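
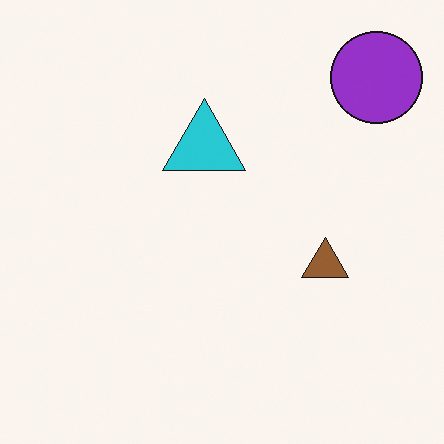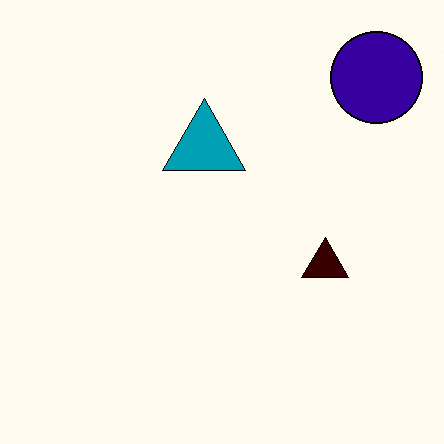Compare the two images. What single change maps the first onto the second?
It was given much higher contrast.

Tones are pushed away from mid-grey across the whole image — a global contrast change.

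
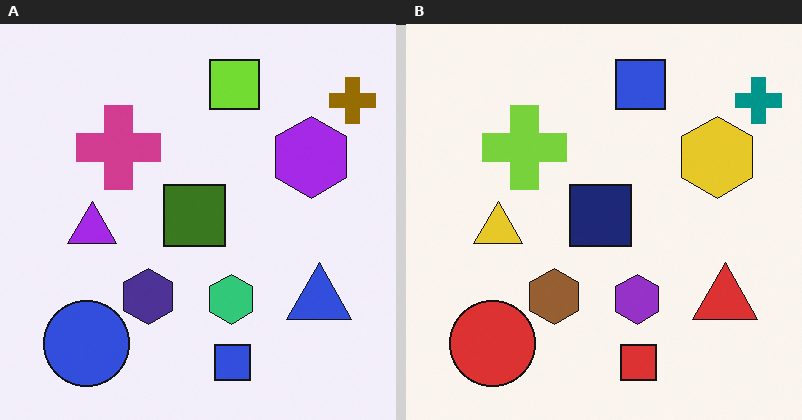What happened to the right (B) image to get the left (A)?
This is the original image hue-shifted by a large amount.

Every shape's color has rotated by the same amount around the hue wheel — a uniform hue shift.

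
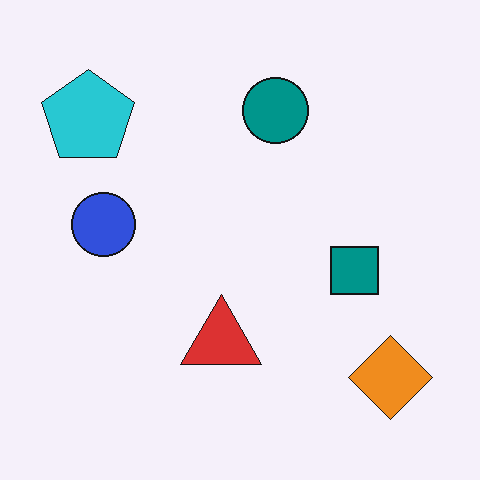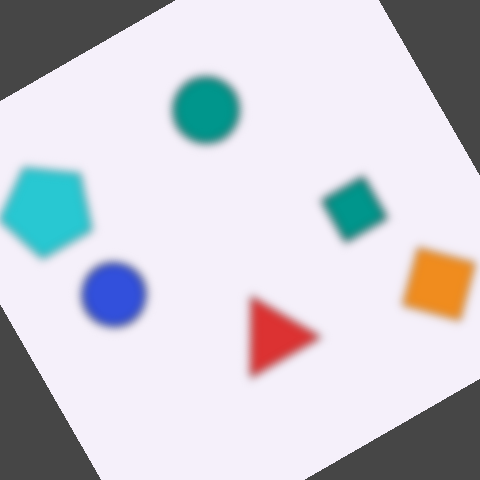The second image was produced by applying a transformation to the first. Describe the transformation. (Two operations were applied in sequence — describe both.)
The image was noticeably gaussian-blurred, then rotated counter-clockwise by a moderate amount.

Shape edges and outlines are uniformly softened across the whole image. Every shape is tilted by the same angle and the image corners show triangular fill wedges — a whole-image rotation by a non-right angle.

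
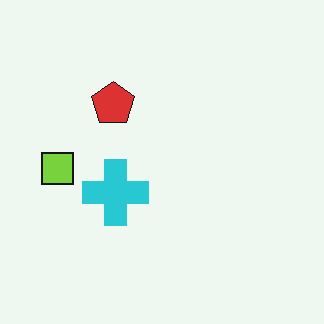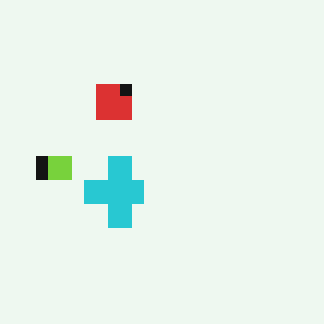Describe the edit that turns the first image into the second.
The image was coarsely pixelated.

Shapes are reduced to large square blocks; fine edges and outlines are lost — a downscale-then-upscale (mosaic) effect.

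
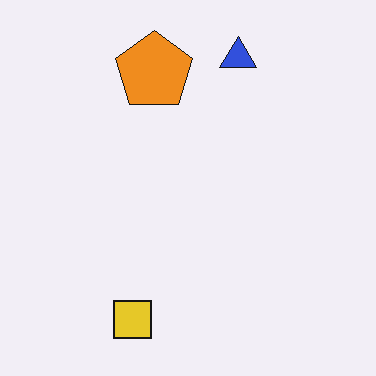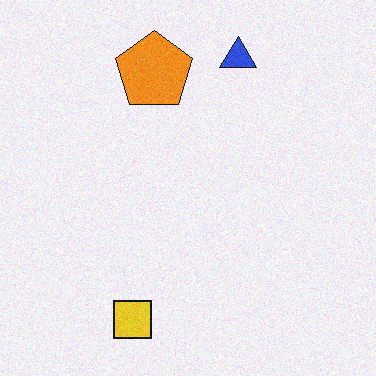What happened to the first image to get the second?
It was degraded with subtle gaussian noise.

Random speckle covers the whole image, including the flat background.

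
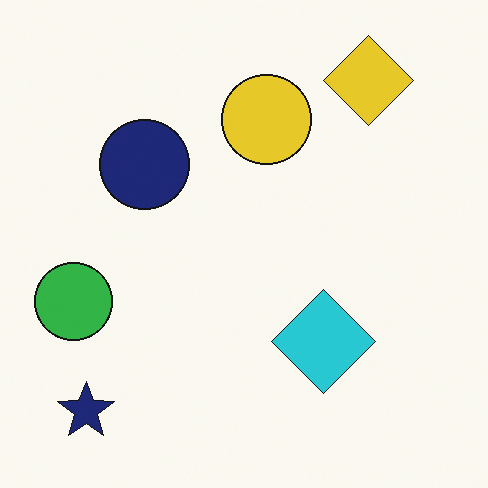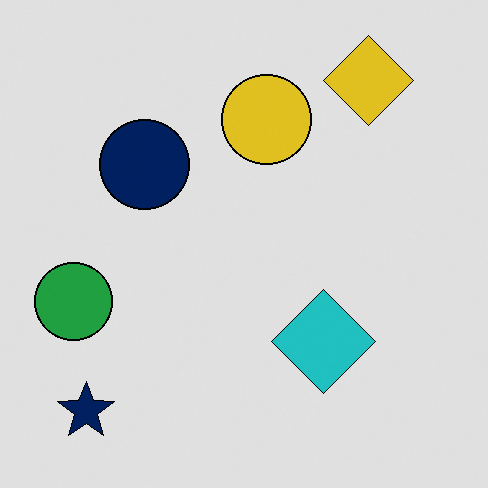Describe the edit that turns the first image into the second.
The transformation is: moderately posterized.

Each flat color has snapped to a coarser quantized level — most visibly, the near-white background has dropped to a flat grey.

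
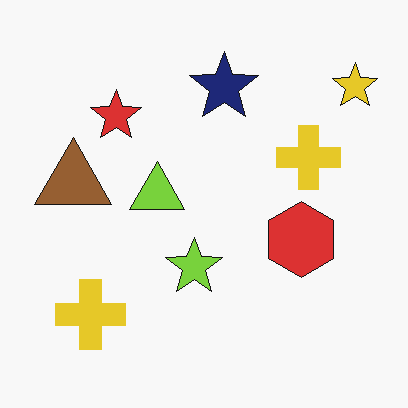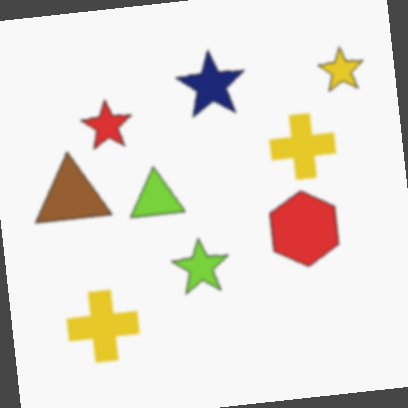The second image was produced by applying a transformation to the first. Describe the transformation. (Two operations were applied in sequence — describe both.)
It was given a subtle gaussian blur, then rotated counter-clockwise by a small amount.

Shape edges and outlines are uniformly softened across the whole image. Every shape is tilted by the same angle and the image corners show triangular fill wedges — a whole-image rotation by a non-right angle.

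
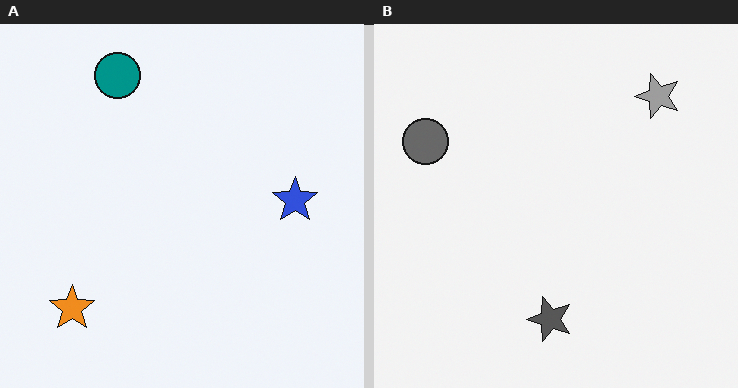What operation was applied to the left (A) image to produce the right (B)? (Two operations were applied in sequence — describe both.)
The right (B) image is the left (A) converted to grayscale, then transposed (reflected across the top-left ↔ bottom-right diagonal).

All color is removed — every shape is now a shade of grey. Shapes have swapped their row and column positions — what was in the top-right is now in the bottom-left — a diagonal reflection.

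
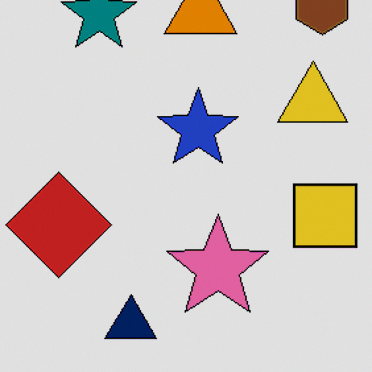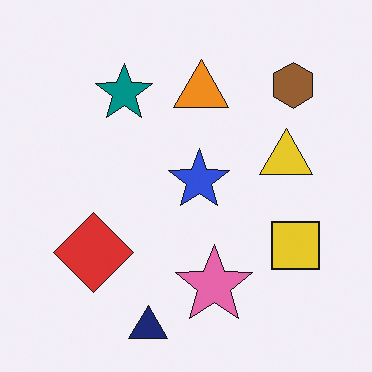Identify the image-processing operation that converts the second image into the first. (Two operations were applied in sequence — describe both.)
Cropped slightly and scaled back up, then moderately posterized.

The visible shapes are larger and the field of view is narrower; shapes near the original edges may be partly or wholly outside the frame — a crop-and-rescale. Each flat color has snapped to a coarser quantized level — most visibly, the near-white background has dropped to a flat grey.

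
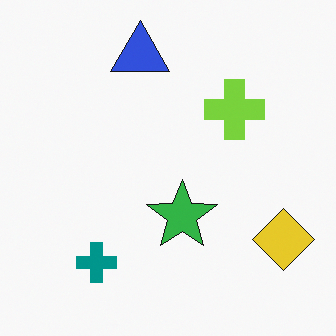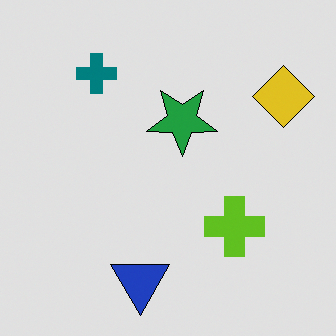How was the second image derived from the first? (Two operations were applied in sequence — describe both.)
The image was posterized to a reduced palette, then flipped vertically (top ↔ bottom).

Each flat color has snapped to a coarser quantized level — most visibly, the near-white background has dropped to a flat grey. The blue triangle is in the top of the first image and the bottom of the second — shapes on opposite sides of the horizontal midline have swapped in a mirror flip.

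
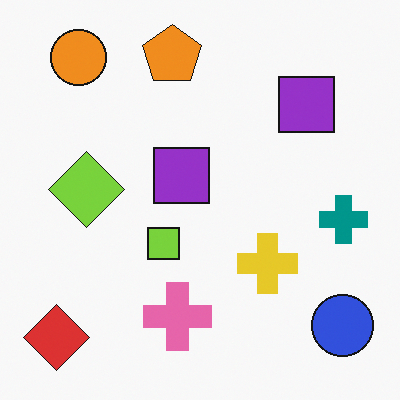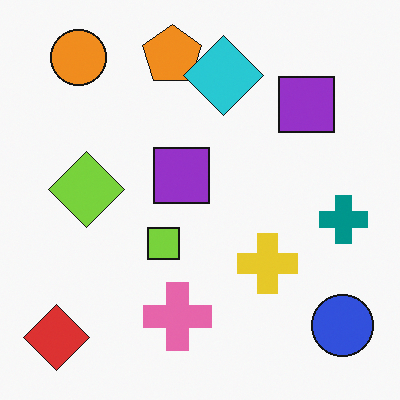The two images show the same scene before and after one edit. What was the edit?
The transformation is: overlaid with an additional cyan diamond.

A cyan diamond appears in the second image that is absent from the first.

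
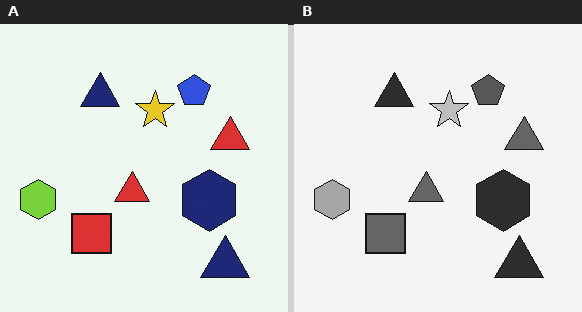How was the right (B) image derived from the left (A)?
This is the original image converted to grayscale.

All color is removed — every shape is now a shade of grey.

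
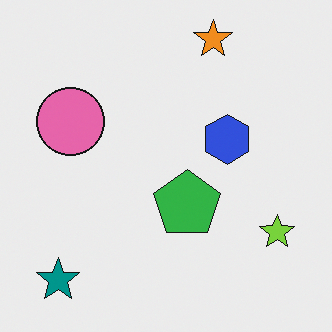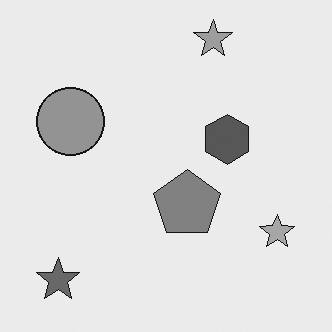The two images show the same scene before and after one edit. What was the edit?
This is the original image converted to grayscale.

All color is removed — every shape is now a shade of grey.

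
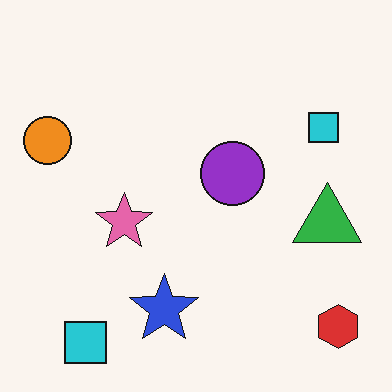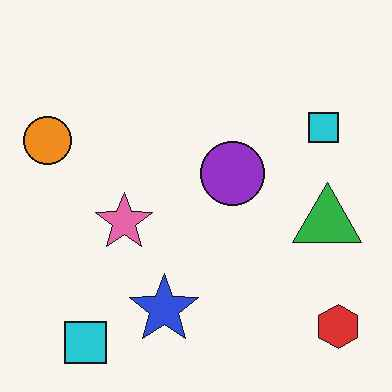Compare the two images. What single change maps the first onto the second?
The second image is the first given moderate JPEG compression.

Blocky 8×8 compression artifacts appear around shape edges and the flat background shows ringing — characteristic JPEG degradation.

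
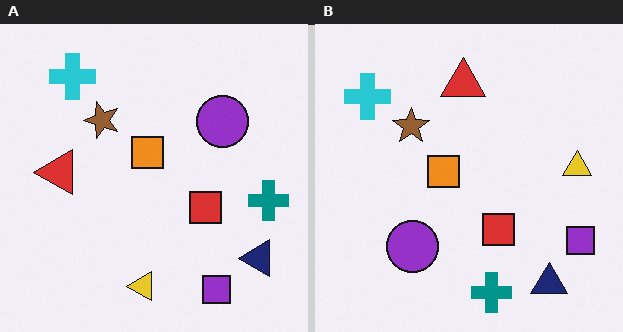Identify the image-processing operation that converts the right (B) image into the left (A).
The left (A) image is the right (B) transposed (reflected across the top-left ↔ bottom-right diagonal).

Shapes have swapped their row and column positions — what was in the top-right is now in the bottom-left — a diagonal reflection.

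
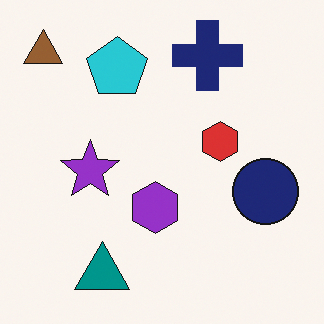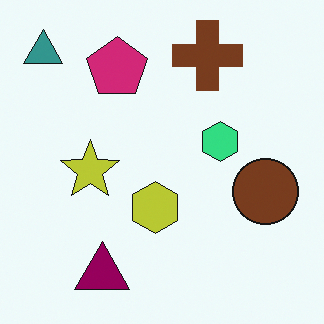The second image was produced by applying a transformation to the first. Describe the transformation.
Hue-shifted by a moderate amount.

Every shape's color has rotated by the same amount around the hue wheel — a uniform hue shift.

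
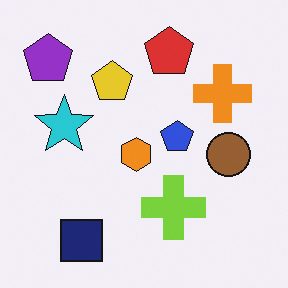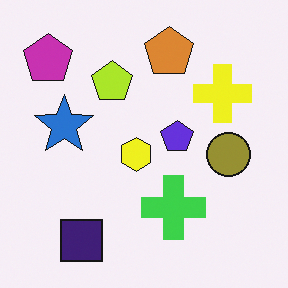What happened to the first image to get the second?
The transformation is: hue-shifted by a small amount.

Every shape's color has rotated by the same amount around the hue wheel — a uniform hue shift.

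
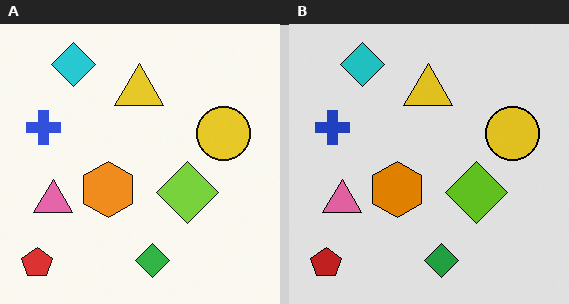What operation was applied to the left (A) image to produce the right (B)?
The transformation is: posterized to a reduced palette.

Each flat color has snapped to a coarser quantized level — most visibly, the near-white background has dropped to a flat grey.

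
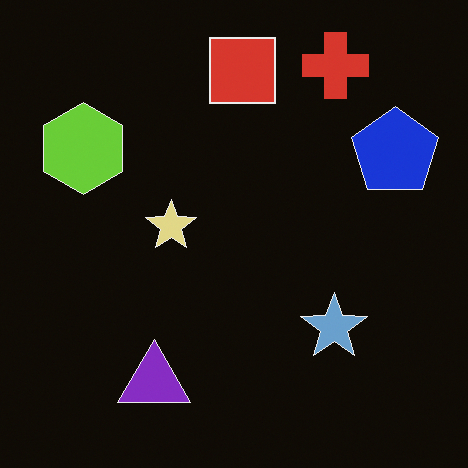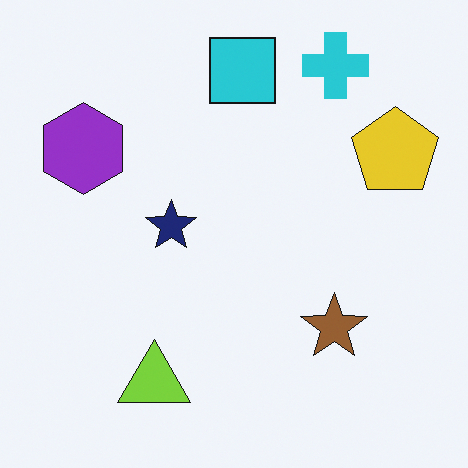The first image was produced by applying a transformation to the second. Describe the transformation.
It was color-inverted (negative).

The light background has become dark and every shape's color is its complement — a photographic negative.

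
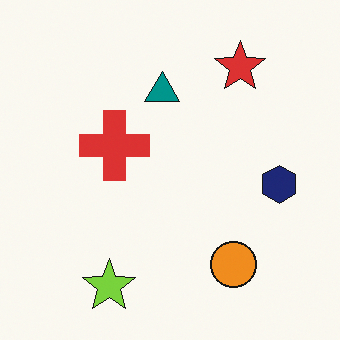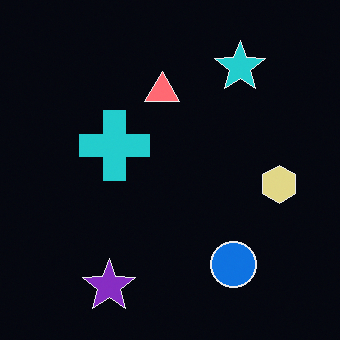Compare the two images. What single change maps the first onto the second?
This is the original image color-inverted (negative).

The light background has become dark and every shape's color is its complement — a photographic negative.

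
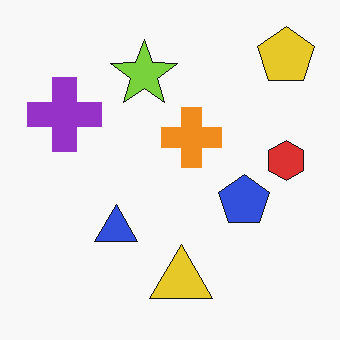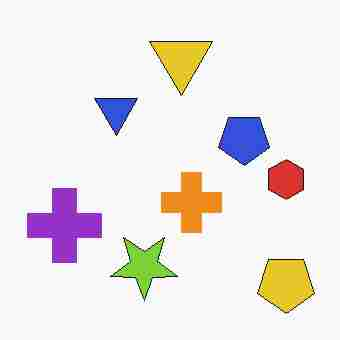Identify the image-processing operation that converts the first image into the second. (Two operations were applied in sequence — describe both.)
Flipped vertically (top ↔ bottom), then heavily JPEG-compressed with obvious blocking artifacts.

The yellow pentagon is in the top-right of the first image and the bottom-right of the second — shapes on opposite sides of the horizontal midline have swapped in a mirror flip. Blocky 8×8 compression artifacts appear around shape edges and the flat background shows ringing — characteristic JPEG degradation.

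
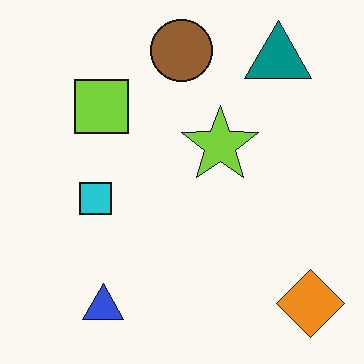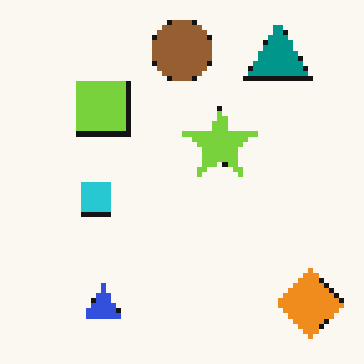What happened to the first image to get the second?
Mildly pixelated.

Shapes are reduced to large square blocks; fine edges and outlines are lost — a downscale-then-upscale (mosaic) effect.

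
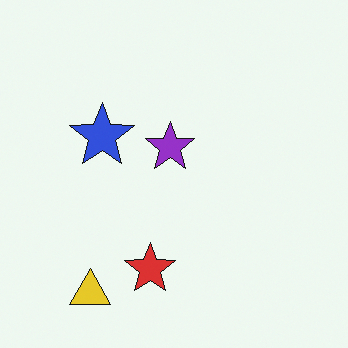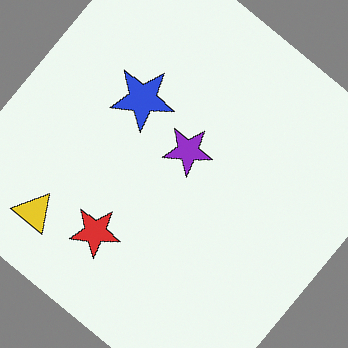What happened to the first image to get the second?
The image was rotated clockwise by a large amount — several tens of degrees.

Every shape is tilted by the same angle and the image corners show triangular fill wedges — a whole-image rotation by a non-right angle.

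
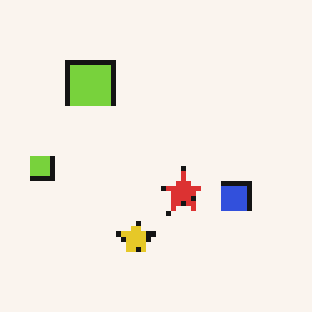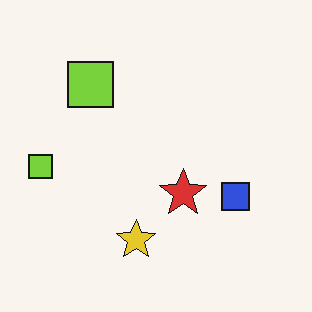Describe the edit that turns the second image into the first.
The transformation is: mildly pixelated.

Shapes are reduced to large square blocks; fine edges and outlines are lost — a downscale-then-upscale (mosaic) effect.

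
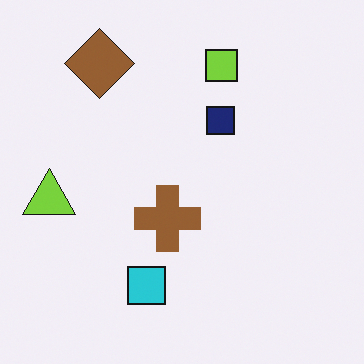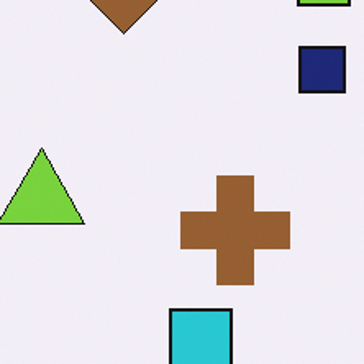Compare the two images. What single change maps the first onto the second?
This is the original image cropped tightly and scaled back up.

The visible shapes are larger and the field of view is narrower; shapes near the original edges may be partly or wholly outside the frame — a crop-and-rescale.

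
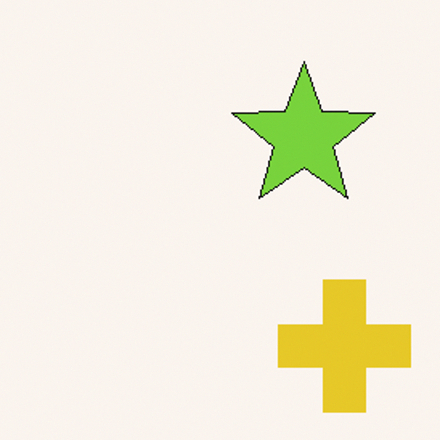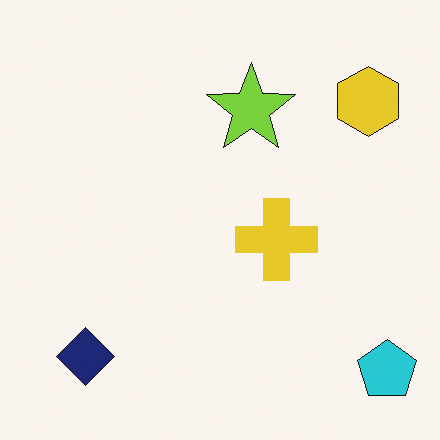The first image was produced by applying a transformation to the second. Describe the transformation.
This is the original image cropped slightly and scaled back up.

The visible shapes are larger and the field of view is narrower; shapes near the original edges may be partly or wholly outside the frame — a crop-and-rescale.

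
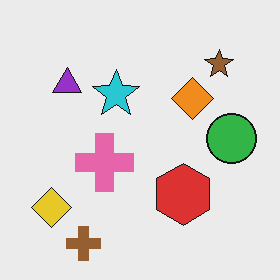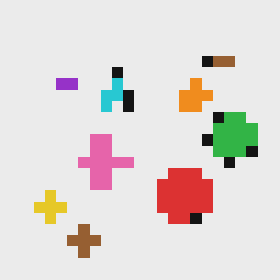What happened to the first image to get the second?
The second image is the first coarsely pixelated.

Shapes are reduced to large square blocks; fine edges and outlines are lost — a downscale-then-upscale (mosaic) effect.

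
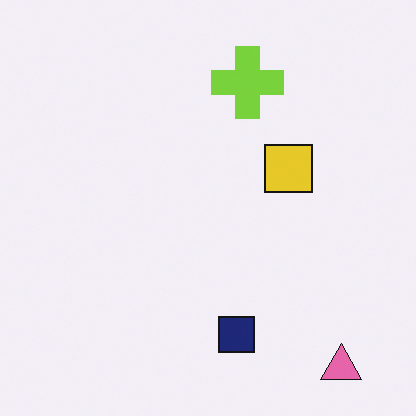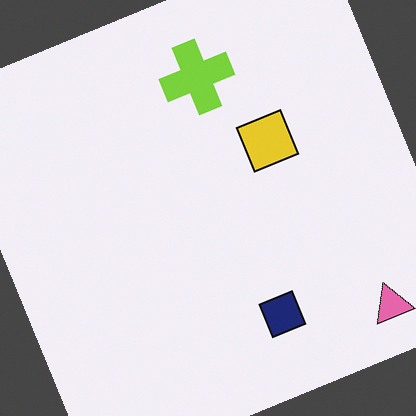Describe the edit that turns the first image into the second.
The image was rotated counter-clockwise by a clearly visible amount.

Every shape is tilted by the same angle and the image corners show triangular fill wedges — a whole-image rotation by a non-right angle.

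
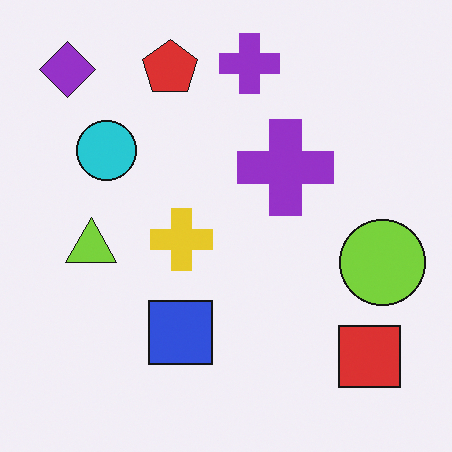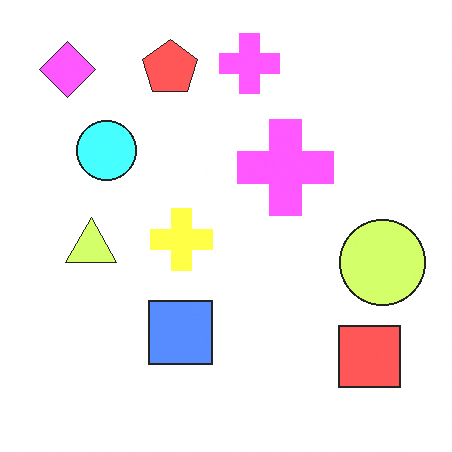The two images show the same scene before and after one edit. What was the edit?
This is the original image noticeably brightened.

Every pixel — background and shapes alike — is uniformly brightened.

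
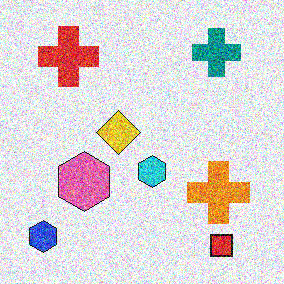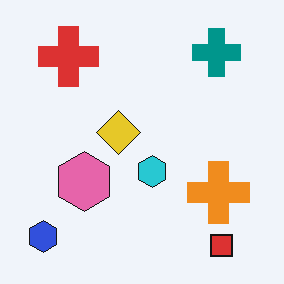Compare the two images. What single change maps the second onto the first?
The image was degraded with a thick layer of grain.

Random speckle covers the whole image, including the flat background.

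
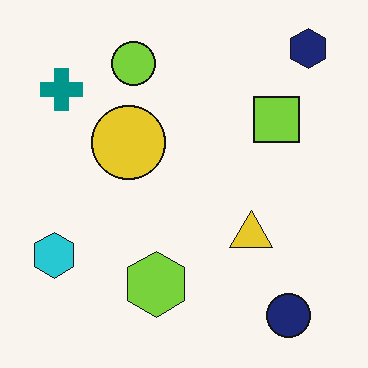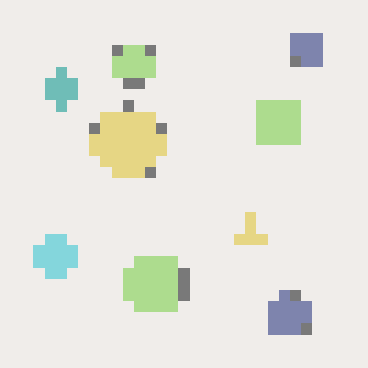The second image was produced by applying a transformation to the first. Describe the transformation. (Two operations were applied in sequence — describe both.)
The image was given much lower contrast, then coarsely pixelated.

Tones are pushed toward mid-grey across the whole image — a global contrast change. Shapes are reduced to large square blocks; fine edges and outlines are lost — a downscale-then-upscale (mosaic) effect.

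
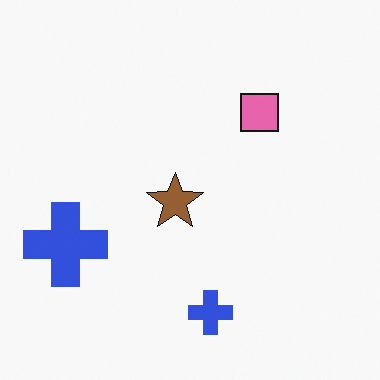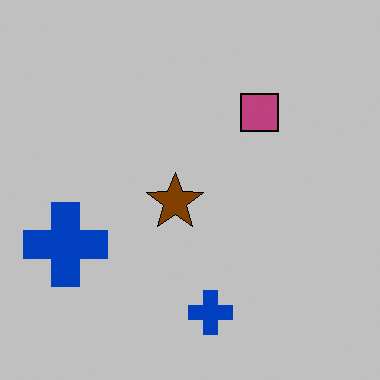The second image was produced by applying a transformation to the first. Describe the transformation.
This is the original image heavily posterized to just a handful of flat colors.

Each flat color has snapped to a coarser quantized level — most visibly, the near-white background has dropped to a flat grey.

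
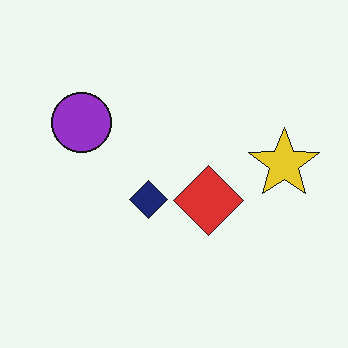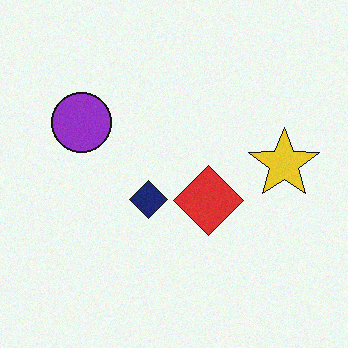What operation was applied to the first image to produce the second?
The second image is the first degraded with light additive noise.

Random speckle covers the whole image, including the flat background.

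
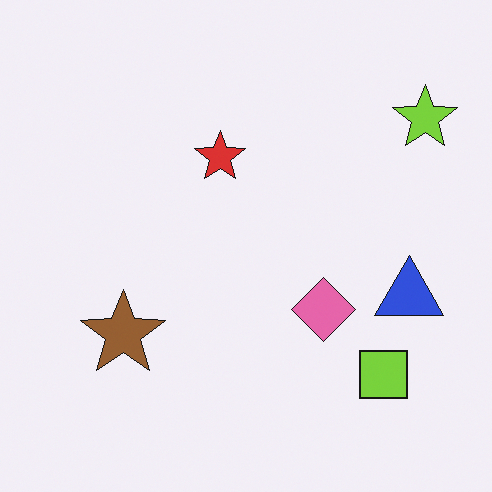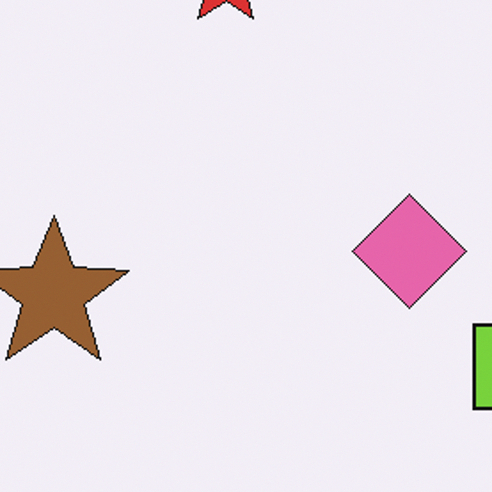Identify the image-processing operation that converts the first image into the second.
The second image is the first cropped tightly and scaled back up.

The visible shapes are larger and the field of view is narrower; shapes near the original edges may be partly or wholly outside the frame — a crop-and-rescale.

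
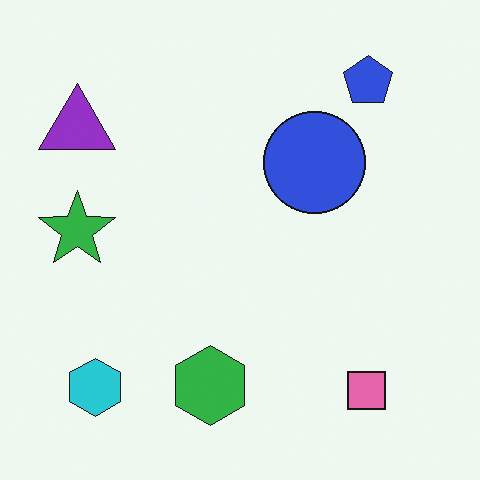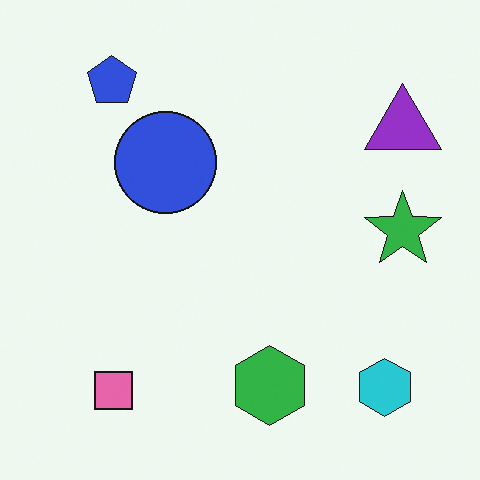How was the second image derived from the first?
The transformation is: flipped horizontally (left ↔ right).

The purple triangle is in the top-left of the first image and the top-right of the second — shapes on opposite sides of the vertical midline have swapped in a mirror flip.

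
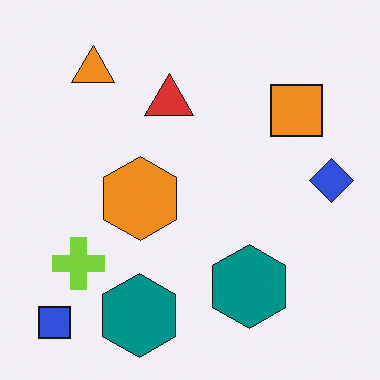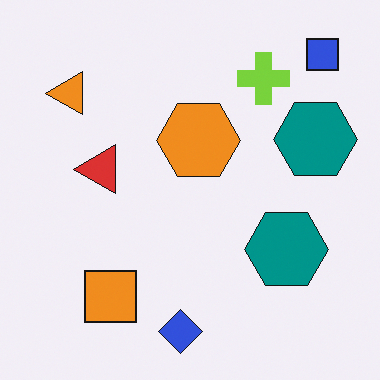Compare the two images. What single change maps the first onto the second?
The image was transposed (reflected across the top-left ↔ bottom-right diagonal).

Shapes have swapped their row and column positions — what was in the top-right is now in the bottom-left — a diagonal reflection.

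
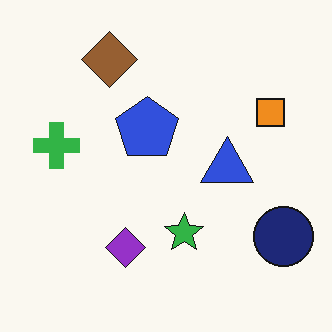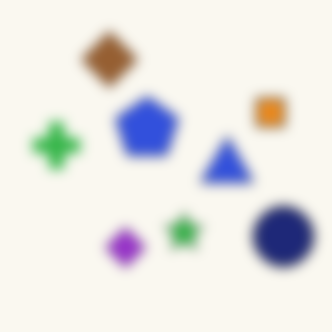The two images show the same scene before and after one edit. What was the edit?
This is the original image strongly gaussian-blurred.

Shape edges and outlines are uniformly softened across the whole image.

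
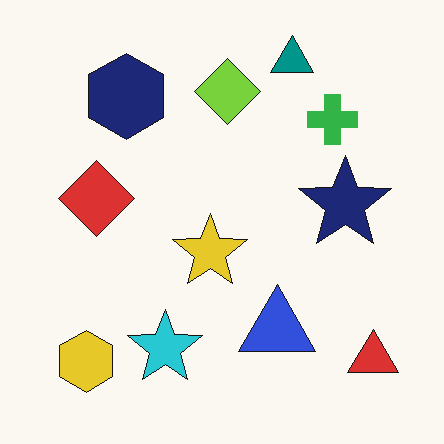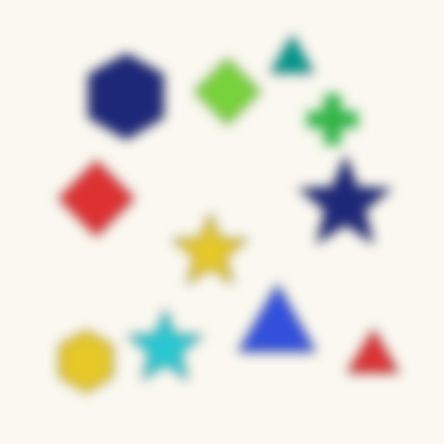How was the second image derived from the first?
It was strongly gaussian-blurred.

Shape edges and outlines are uniformly softened across the whole image.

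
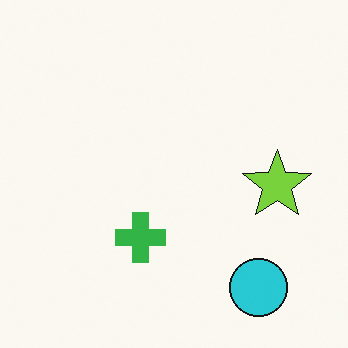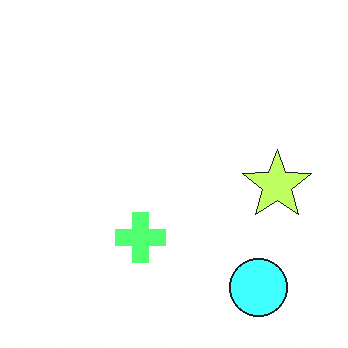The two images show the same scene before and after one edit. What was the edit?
The image was substantially brightened.

Every pixel — background and shapes alike — is uniformly brightened.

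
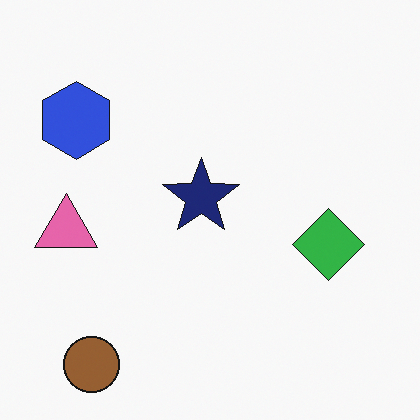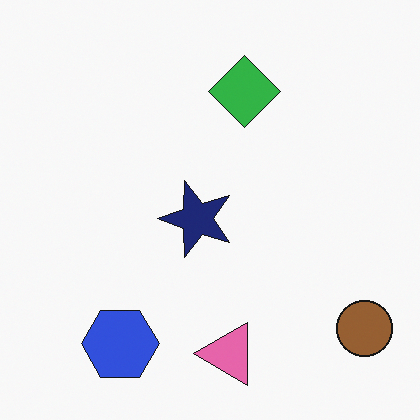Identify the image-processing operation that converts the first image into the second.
The image was rotated 90° counter-clockwise.

The brown circle sits in the bottom-left of the first image and the bottom-right of the second — consistent with a whole-image 90° counter-clockwise rotation.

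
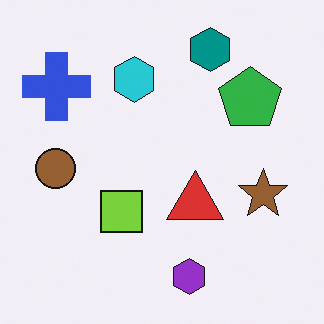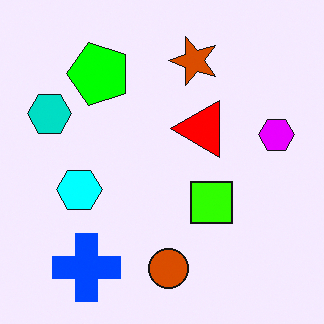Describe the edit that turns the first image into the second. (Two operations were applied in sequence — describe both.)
Rotated 90° counter-clockwise, then heavily oversaturated.

The blue cross sits in the top-left of the first image and the bottom-left of the second — consistent with a whole-image 90° counter-clockwise rotation. All colors are more vivid — a global saturation change.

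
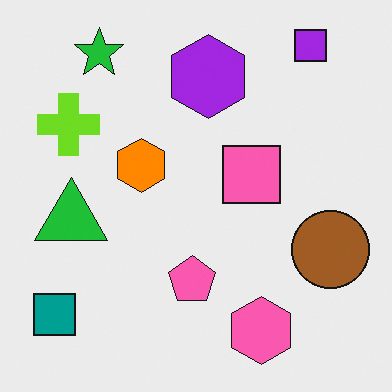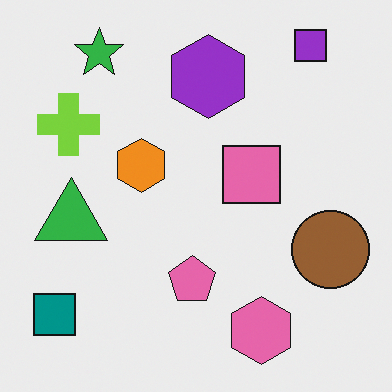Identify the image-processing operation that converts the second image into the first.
The first image is the second slightly oversaturated.

All colors are more vivid — a global saturation change.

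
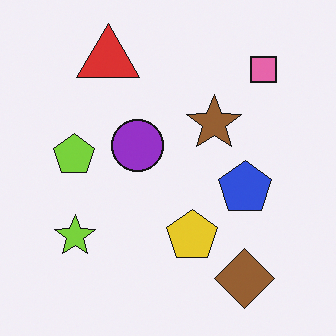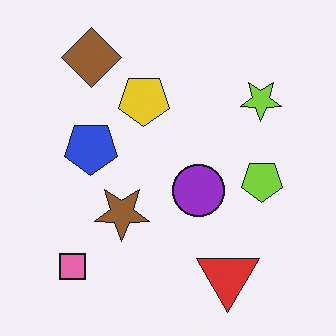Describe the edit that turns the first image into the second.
This is the original image rotated 180°.

The pink square sits in the top-right of the first image and the bottom-left of the second — consistent with a whole-image 180° rotation.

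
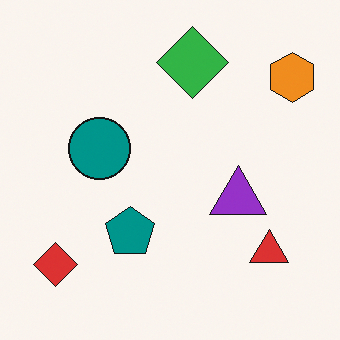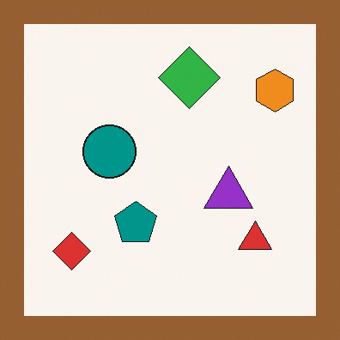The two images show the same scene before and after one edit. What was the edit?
The image was framed with a brown border.

A solid brown frame runs around the edge of the second image, with the content slightly shrunk inside it.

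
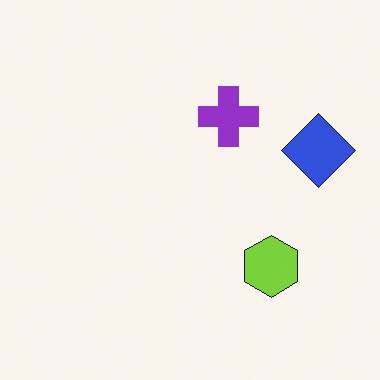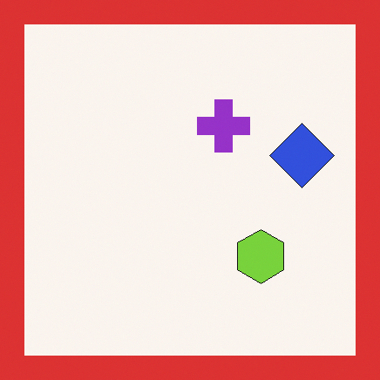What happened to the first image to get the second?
Framed with a red border.

A solid red frame runs around the edge of the second image, with the content slightly shrunk inside it.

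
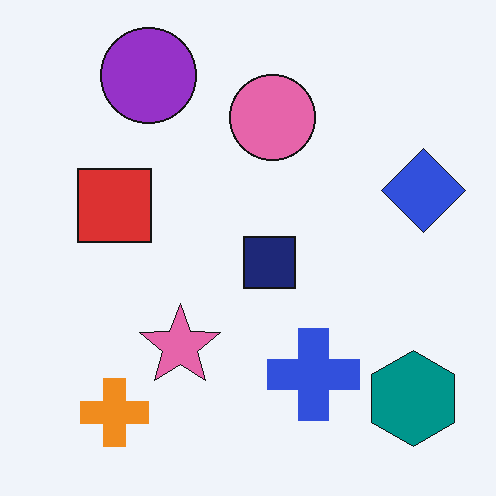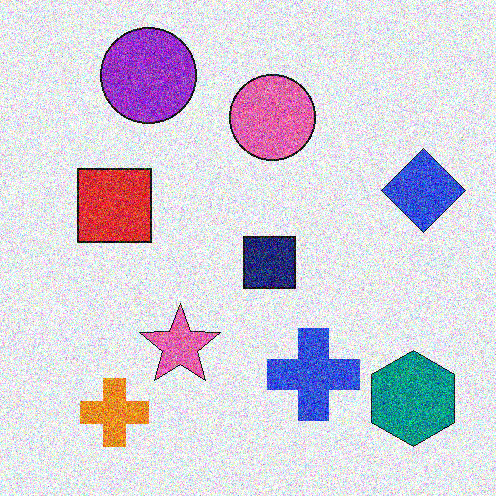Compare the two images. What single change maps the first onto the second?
The second image is the first degraded with strong gaussian noise.

Random speckle covers the whole image, including the flat background.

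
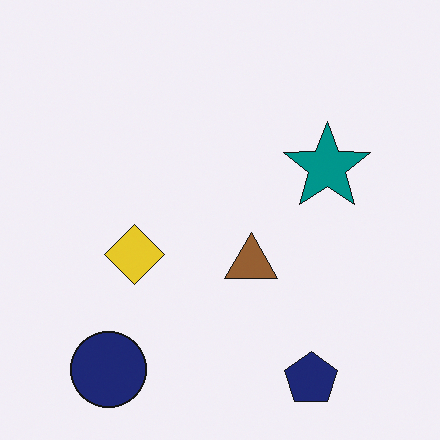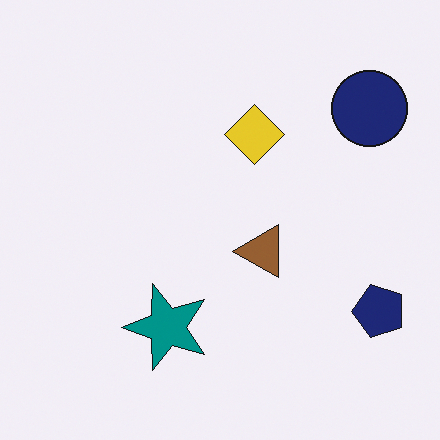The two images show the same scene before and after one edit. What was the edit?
The transformation is: transposed (reflected across the top-left ↔ bottom-right diagonal).

Shapes have swapped their row and column positions — what was in the top-right is now in the bottom-left — a diagonal reflection.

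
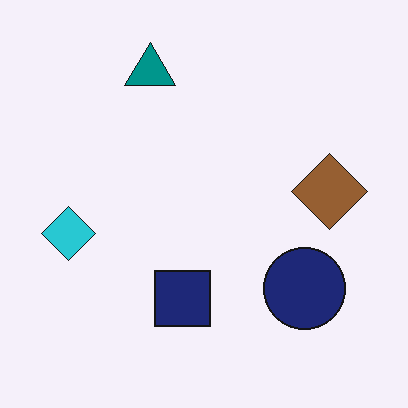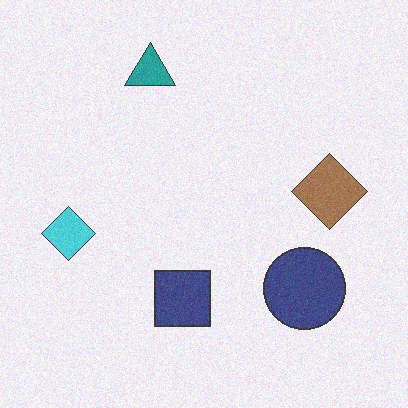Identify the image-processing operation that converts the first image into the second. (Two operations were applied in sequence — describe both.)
The image was given slightly reduced contrast, then degraded with subtle gaussian noise.

Tones are pushed toward mid-grey across the whole image — a global contrast change. Random speckle covers the whole image, including the flat background.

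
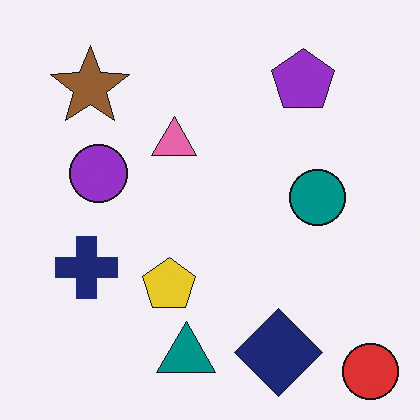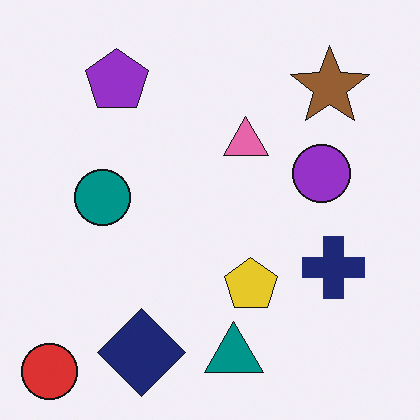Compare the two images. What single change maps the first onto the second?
Flipped horizontally (left ↔ right).

The red circle is in the bottom-right of the first image and the bottom-left of the second — shapes on opposite sides of the vertical midline have swapped in a mirror flip.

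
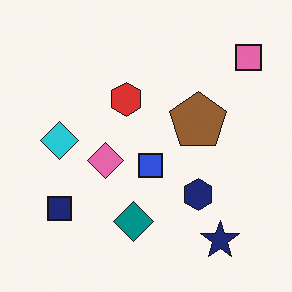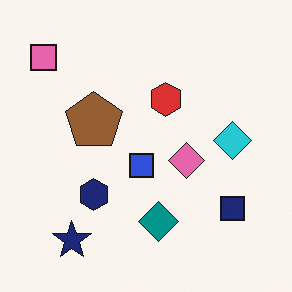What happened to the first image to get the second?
Flipped horizontally (left ↔ right).

The pink square is in the top-right of the first image and the top-left of the second — shapes on opposite sides of the vertical midline have swapped in a mirror flip.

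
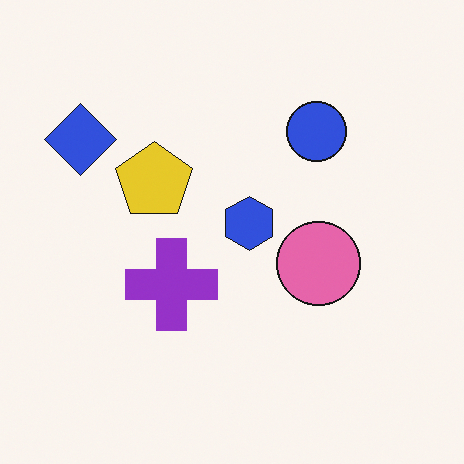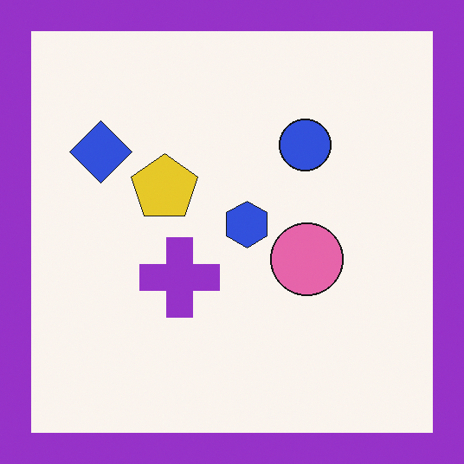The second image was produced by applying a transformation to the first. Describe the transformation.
The second image is the first framed with a purple border.

A solid purple frame runs around the edge of the second image, with the content slightly shrunk inside it.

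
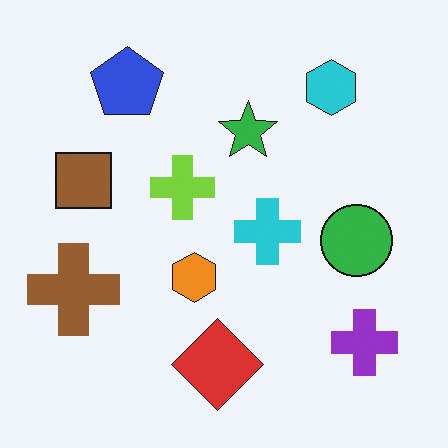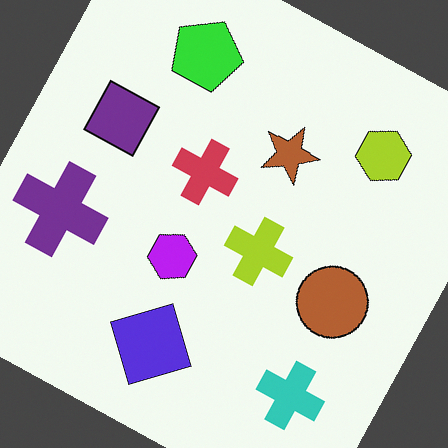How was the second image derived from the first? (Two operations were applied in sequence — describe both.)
It was hue-shifted through roughly half the color wheel, then rotated clockwise by a moderate amount.

Every shape's color has rotated by the same amount around the hue wheel — a uniform hue shift. Every shape is tilted by the same angle and the image corners show triangular fill wedges — a whole-image rotation by a non-right angle.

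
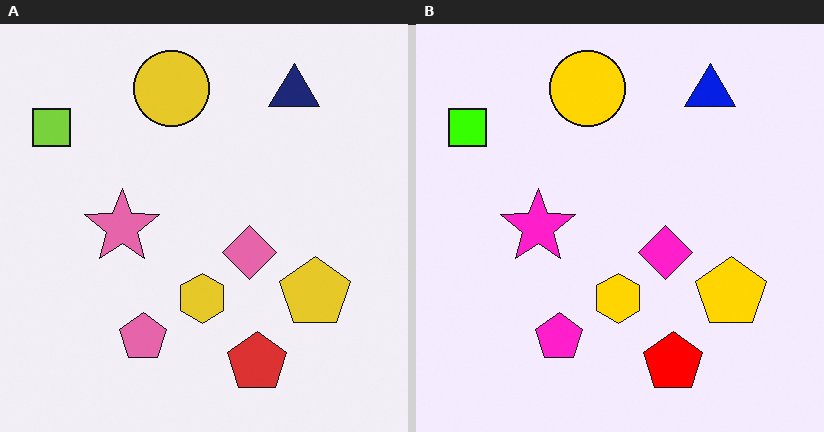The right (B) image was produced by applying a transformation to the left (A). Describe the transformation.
Heavily oversaturated.

All colors are more vivid — a global saturation change.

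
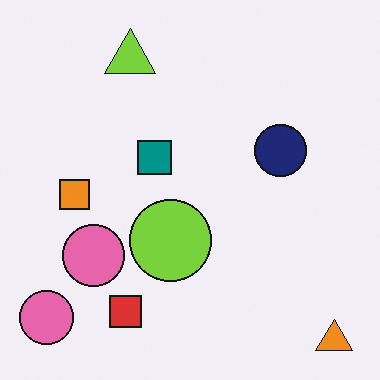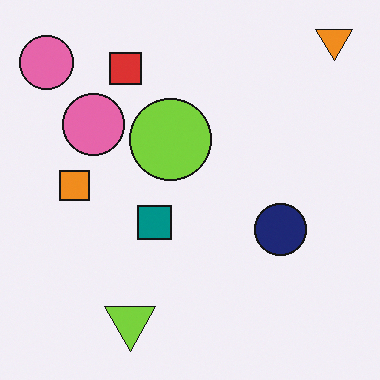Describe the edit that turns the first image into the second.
The second image is the first flipped vertically (top ↔ bottom).

The orange triangle is in the bottom-right of the first image and the top-right of the second — shapes on opposite sides of the horizontal midline have swapped in a mirror flip.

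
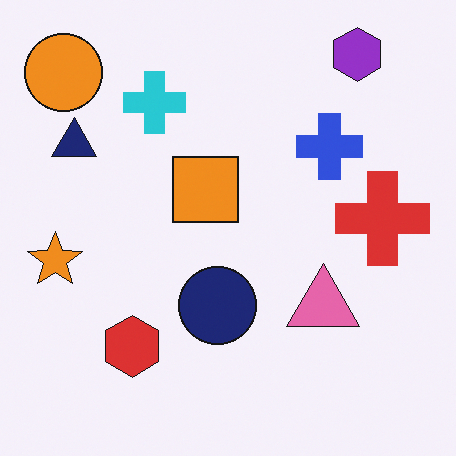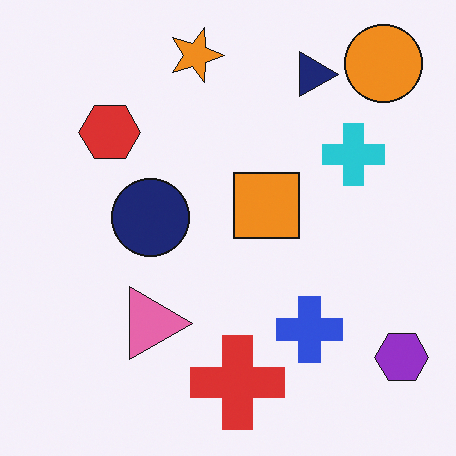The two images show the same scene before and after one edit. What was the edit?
The transformation is: rotated 90° clockwise.

The orange circle sits in the top-left of the first image and the top-right of the second — consistent with a whole-image 90° clockwise rotation.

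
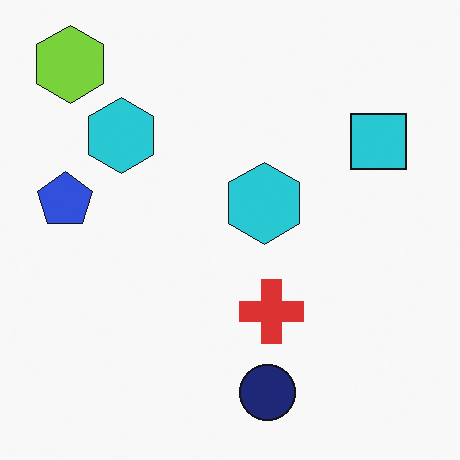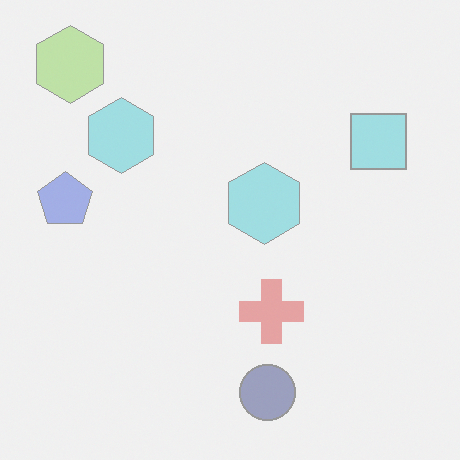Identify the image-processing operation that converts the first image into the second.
Given much lower contrast.

Tones are pushed toward mid-grey across the whole image — a global contrast change.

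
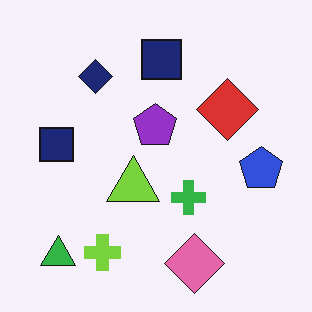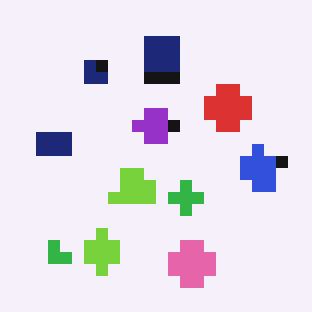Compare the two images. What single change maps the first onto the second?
Coarsely pixelated.

Shapes are reduced to large square blocks; fine edges and outlines are lost — a downscale-then-upscale (mosaic) effect.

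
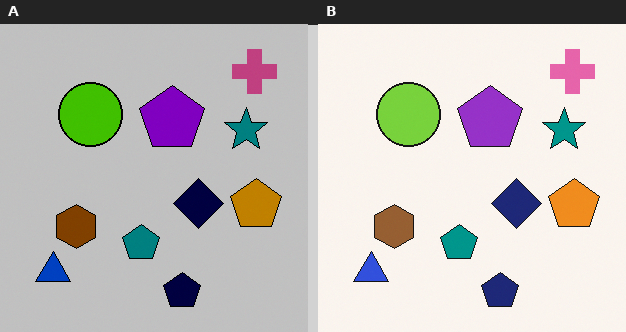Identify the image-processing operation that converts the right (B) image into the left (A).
The left (A) image is the right (B) aggressively posterized.

Each flat color has snapped to a coarser quantized level — most visibly, the near-white background has dropped to a flat grey.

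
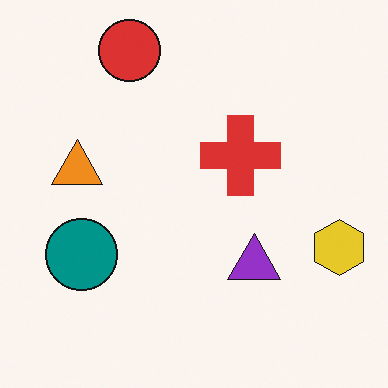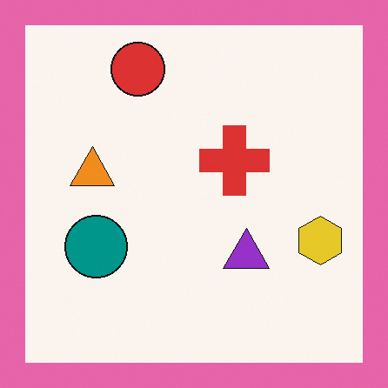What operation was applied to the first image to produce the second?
The transformation is: framed with a pink border.

A solid pink frame runs around the edge of the second image, with the content slightly shrunk inside it.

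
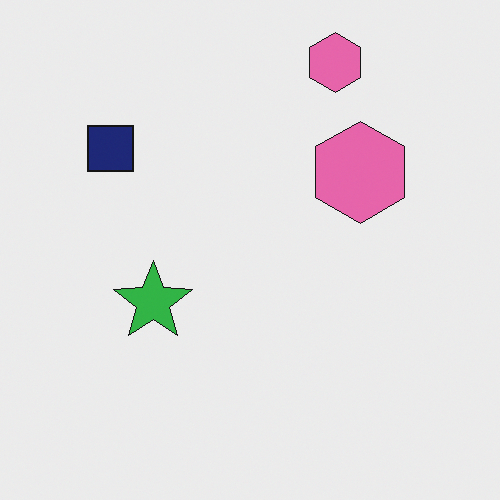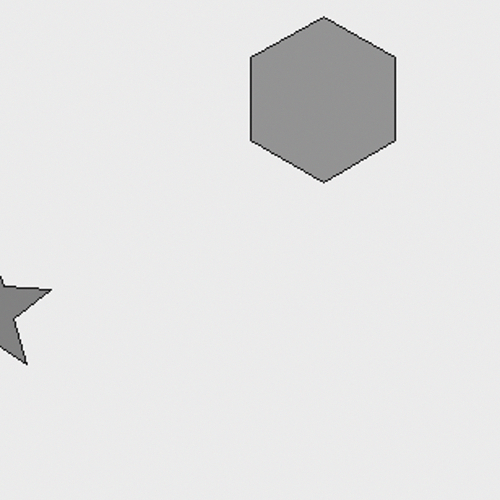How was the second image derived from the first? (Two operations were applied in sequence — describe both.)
The image was cropped to a noticeably smaller region and rescaled, then converted to grayscale.

The visible shapes are larger and the field of view is narrower; shapes near the original edges may be partly or wholly outside the frame — a crop-and-rescale. All color is removed — every shape is now a shade of grey.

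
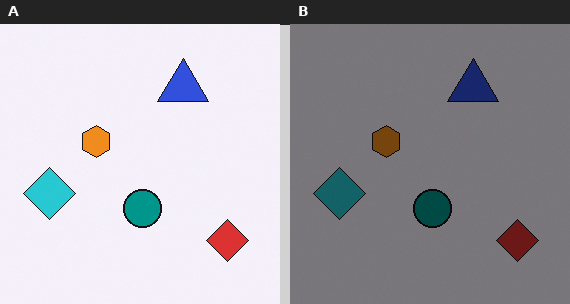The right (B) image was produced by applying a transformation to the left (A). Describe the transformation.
The image was noticeably darkened.

Every pixel — background and shapes alike — is uniformly darkened.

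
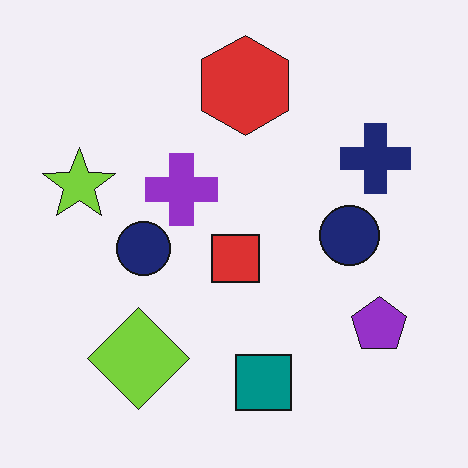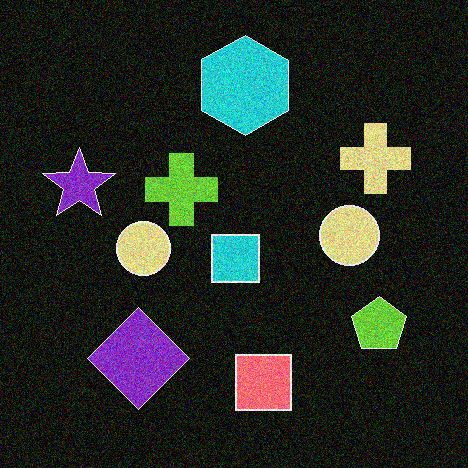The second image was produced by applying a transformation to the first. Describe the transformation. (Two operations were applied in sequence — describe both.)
The transformation is: color-inverted (negative), then degraded with moderate additive noise.

The light background has become dark and every shape's color is its complement — a photographic negative. Random speckle covers the whole image, including the flat background.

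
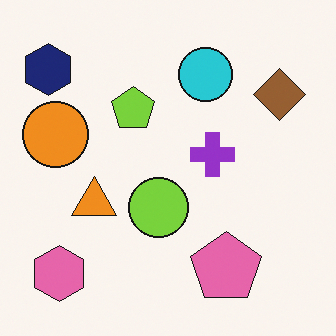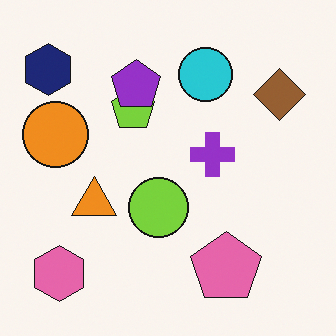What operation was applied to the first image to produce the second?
The second image is the first overlaid with an additional purple pentagon.

A purple pentagon appears in the second image that is absent from the first.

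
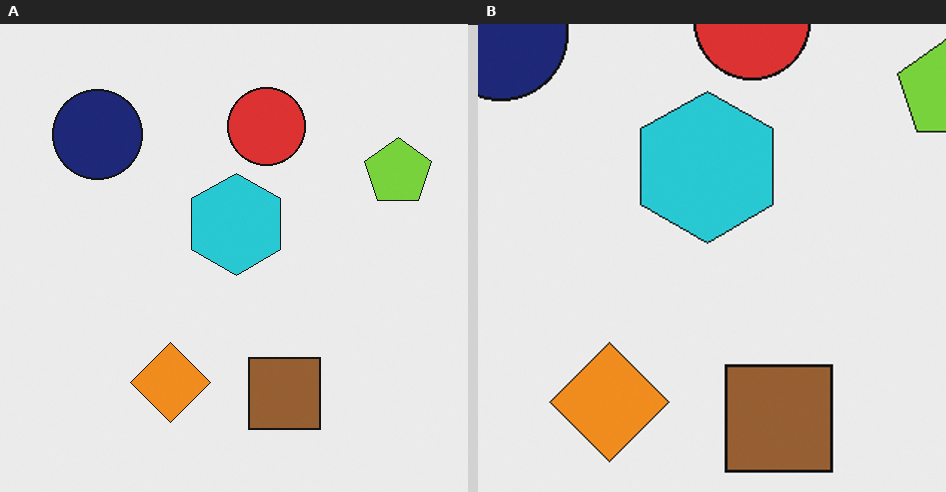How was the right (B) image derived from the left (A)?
The transformation is: cropped slightly and scaled back up.

The visible shapes are larger and the field of view is narrower; shapes near the original edges may be partly or wholly outside the frame — a crop-and-rescale.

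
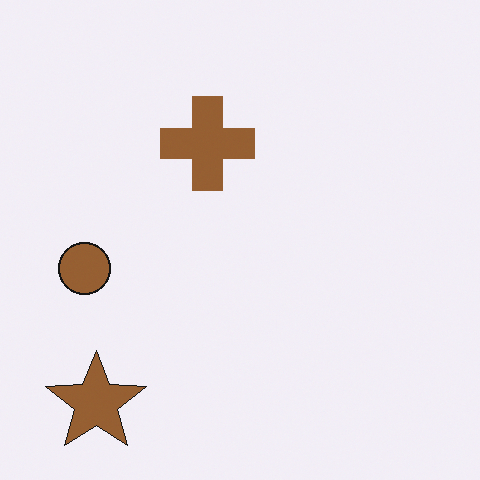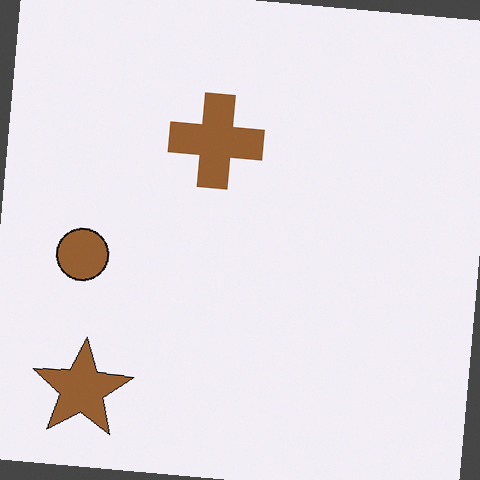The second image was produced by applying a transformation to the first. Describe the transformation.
It was rotated clockwise by a few degrees.

Every shape is tilted by the same angle and the image corners show triangular fill wedges — a whole-image rotation by a non-right angle.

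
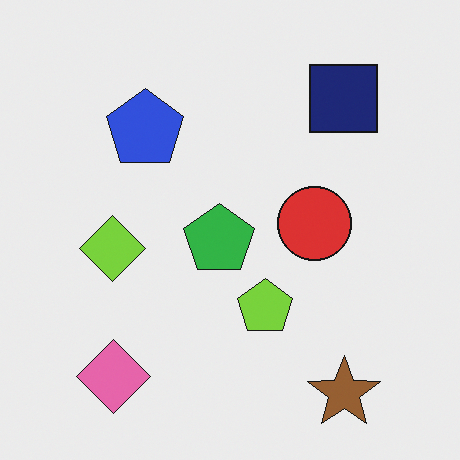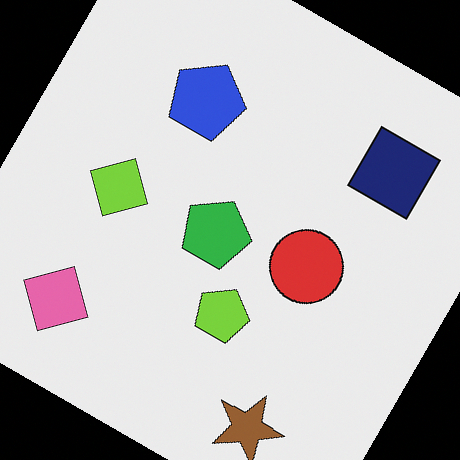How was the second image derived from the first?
It was rotated clockwise by a moderate amount.

Every shape is tilted by the same angle and the image corners show triangular fill wedges — a whole-image rotation by a non-right angle.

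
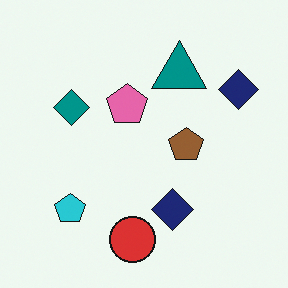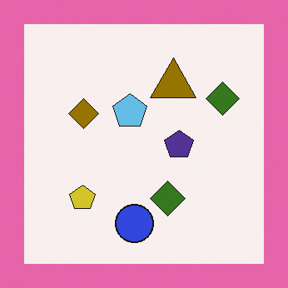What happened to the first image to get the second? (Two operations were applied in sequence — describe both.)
It was hue-shifted through roughly half the color wheel, then framed with a pink border.

Every shape's color has rotated by the same amount around the hue wheel — a uniform hue shift. A solid pink frame runs around the edge of the second image, with the content slightly shrunk inside it.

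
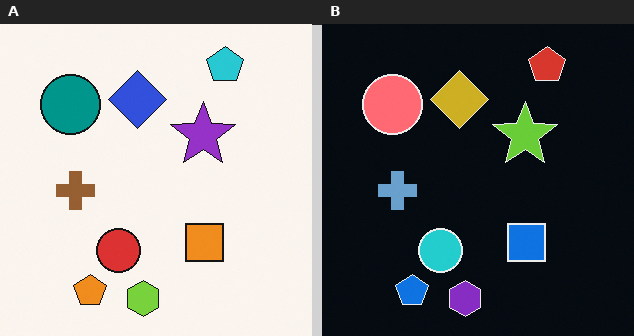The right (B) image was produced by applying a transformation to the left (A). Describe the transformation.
Color-inverted (negative).

The light background has become dark and every shape's color is its complement — a photographic negative.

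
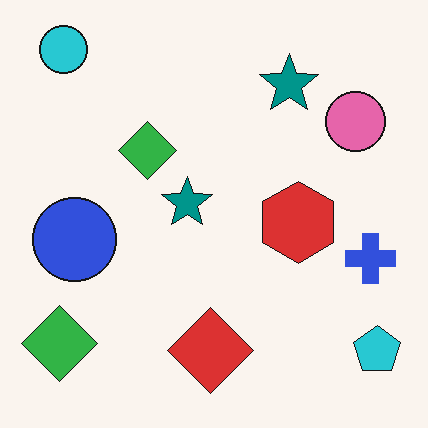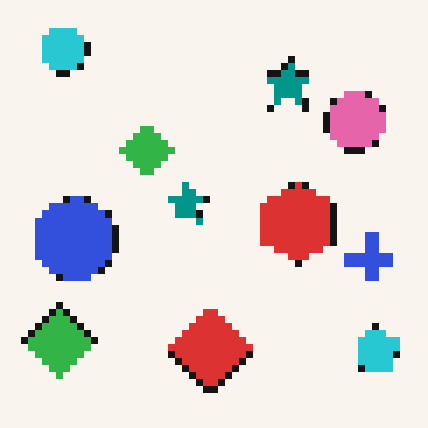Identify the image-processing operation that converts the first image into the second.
It was pixelated into visible square blocks.

Shapes are reduced to large square blocks; fine edges and outlines are lost — a downscale-then-upscale (mosaic) effect.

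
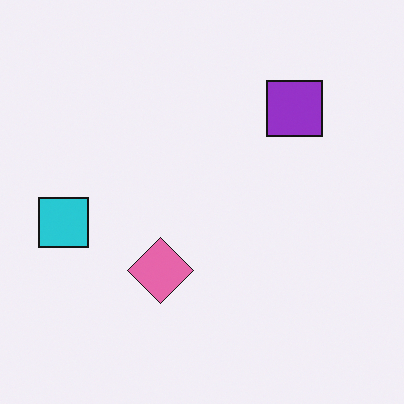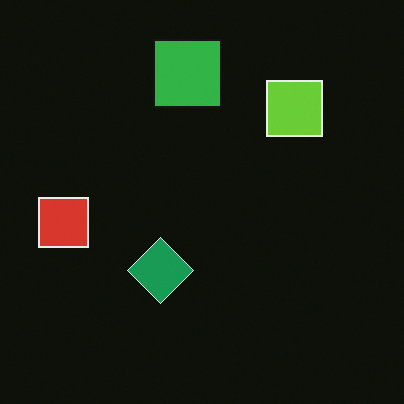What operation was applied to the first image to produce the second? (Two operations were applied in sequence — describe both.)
It was color-inverted (negative), then overlaid with an additional green square.

The light background has become dark and every shape's color is its complement — a photographic negative. A green square appears in the second image that is absent from the first.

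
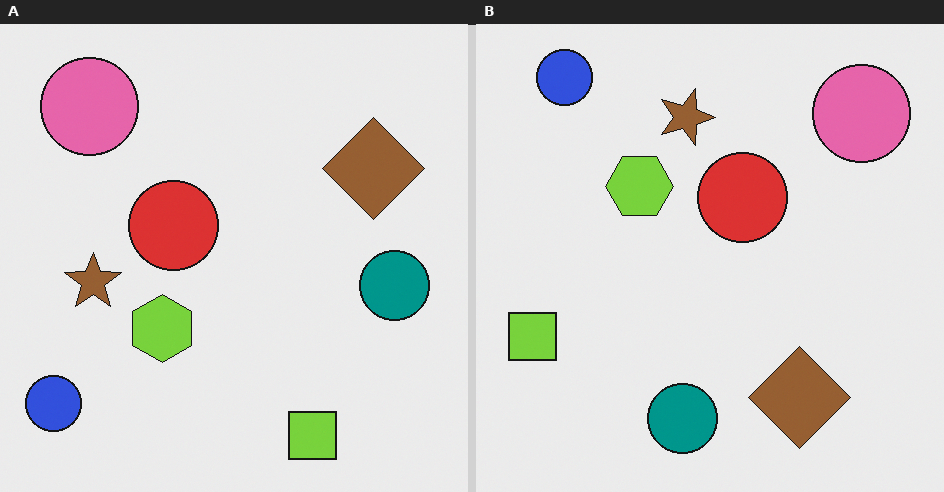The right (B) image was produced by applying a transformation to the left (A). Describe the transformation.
The transformation is: rotated 90° clockwise.

The blue circle sits in the bottom-left of the left (A) image and the top-left of the right (B) — consistent with a whole-image 90° clockwise rotation.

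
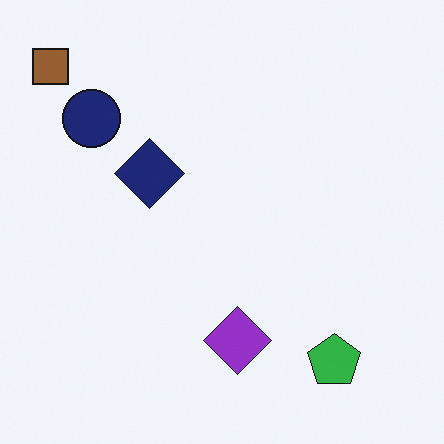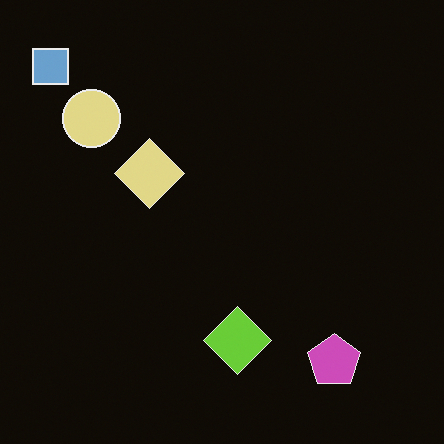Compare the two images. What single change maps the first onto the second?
Color-inverted (negative).

The light background has become dark and every shape's color is its complement — a photographic negative.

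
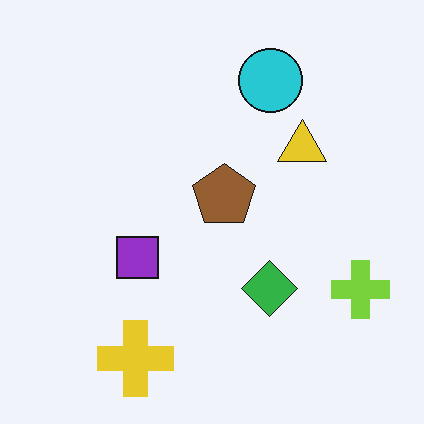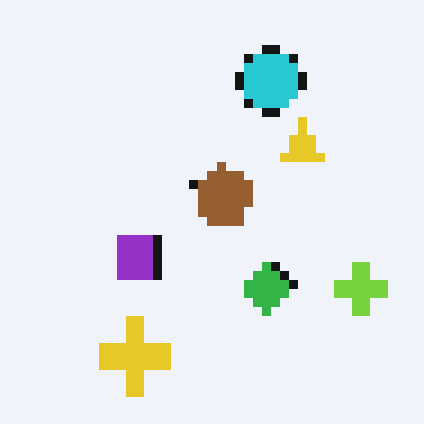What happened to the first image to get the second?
The second image is the first coarsely pixelated.

Shapes are reduced to large square blocks; fine edges and outlines are lost — a downscale-then-upscale (mosaic) effect.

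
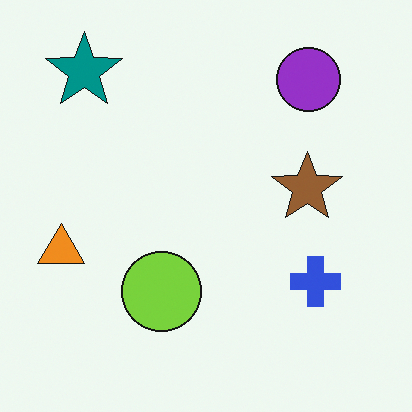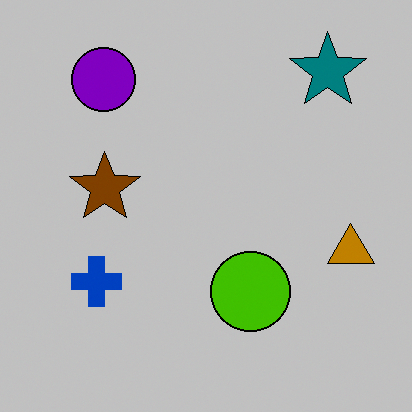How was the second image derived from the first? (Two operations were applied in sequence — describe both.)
This is the original image heavily posterized to just a handful of flat colors, then flipped horizontally (left ↔ right).

Each flat color has snapped to a coarser quantized level — most visibly, the near-white background has dropped to a flat grey. The orange triangle is in the left of the first image and the right of the second — shapes on opposite sides of the vertical midline have swapped in a mirror flip.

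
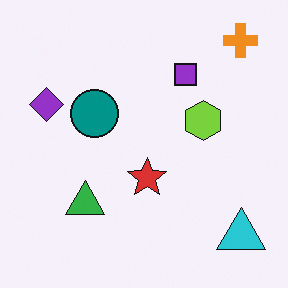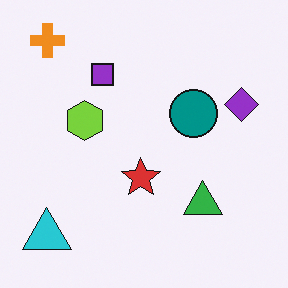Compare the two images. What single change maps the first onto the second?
Flipped horizontally (left ↔ right).

The purple diamond is in the left of the first image and the right of the second — shapes on opposite sides of the vertical midline have swapped in a mirror flip.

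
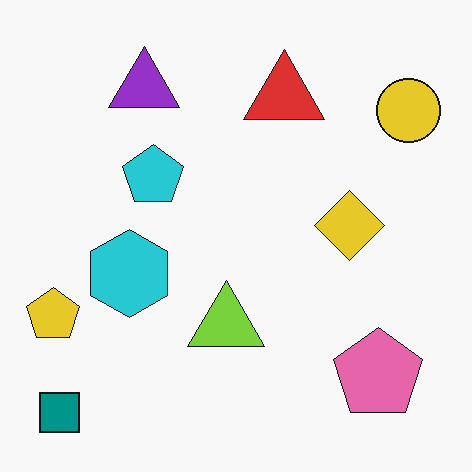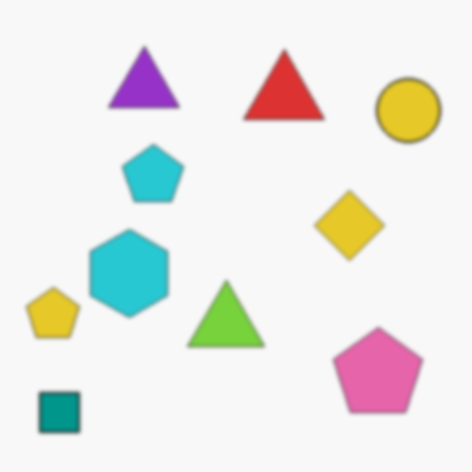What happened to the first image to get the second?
The image was given a subtle gaussian blur.

Shape edges and outlines are uniformly softened across the whole image.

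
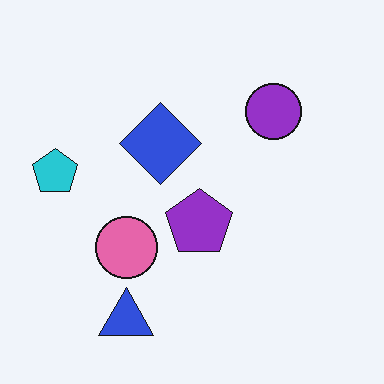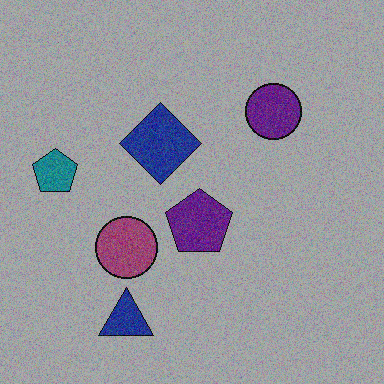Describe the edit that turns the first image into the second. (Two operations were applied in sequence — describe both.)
The transformation is: degraded with heavy additive noise, then darkened a lot.

Random speckle covers the whole image, including the flat background. Every pixel — background and shapes alike — is uniformly darkened.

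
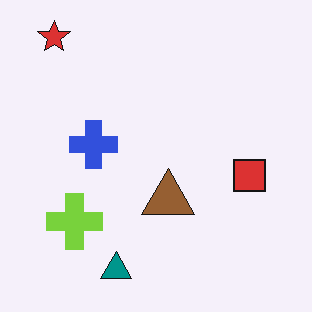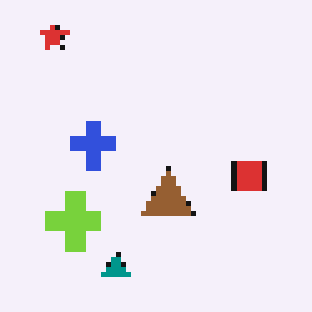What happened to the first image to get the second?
The second image is the first mildly pixelated.

Shapes are reduced to large square blocks; fine edges and outlines are lost — a downscale-then-upscale (mosaic) effect.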